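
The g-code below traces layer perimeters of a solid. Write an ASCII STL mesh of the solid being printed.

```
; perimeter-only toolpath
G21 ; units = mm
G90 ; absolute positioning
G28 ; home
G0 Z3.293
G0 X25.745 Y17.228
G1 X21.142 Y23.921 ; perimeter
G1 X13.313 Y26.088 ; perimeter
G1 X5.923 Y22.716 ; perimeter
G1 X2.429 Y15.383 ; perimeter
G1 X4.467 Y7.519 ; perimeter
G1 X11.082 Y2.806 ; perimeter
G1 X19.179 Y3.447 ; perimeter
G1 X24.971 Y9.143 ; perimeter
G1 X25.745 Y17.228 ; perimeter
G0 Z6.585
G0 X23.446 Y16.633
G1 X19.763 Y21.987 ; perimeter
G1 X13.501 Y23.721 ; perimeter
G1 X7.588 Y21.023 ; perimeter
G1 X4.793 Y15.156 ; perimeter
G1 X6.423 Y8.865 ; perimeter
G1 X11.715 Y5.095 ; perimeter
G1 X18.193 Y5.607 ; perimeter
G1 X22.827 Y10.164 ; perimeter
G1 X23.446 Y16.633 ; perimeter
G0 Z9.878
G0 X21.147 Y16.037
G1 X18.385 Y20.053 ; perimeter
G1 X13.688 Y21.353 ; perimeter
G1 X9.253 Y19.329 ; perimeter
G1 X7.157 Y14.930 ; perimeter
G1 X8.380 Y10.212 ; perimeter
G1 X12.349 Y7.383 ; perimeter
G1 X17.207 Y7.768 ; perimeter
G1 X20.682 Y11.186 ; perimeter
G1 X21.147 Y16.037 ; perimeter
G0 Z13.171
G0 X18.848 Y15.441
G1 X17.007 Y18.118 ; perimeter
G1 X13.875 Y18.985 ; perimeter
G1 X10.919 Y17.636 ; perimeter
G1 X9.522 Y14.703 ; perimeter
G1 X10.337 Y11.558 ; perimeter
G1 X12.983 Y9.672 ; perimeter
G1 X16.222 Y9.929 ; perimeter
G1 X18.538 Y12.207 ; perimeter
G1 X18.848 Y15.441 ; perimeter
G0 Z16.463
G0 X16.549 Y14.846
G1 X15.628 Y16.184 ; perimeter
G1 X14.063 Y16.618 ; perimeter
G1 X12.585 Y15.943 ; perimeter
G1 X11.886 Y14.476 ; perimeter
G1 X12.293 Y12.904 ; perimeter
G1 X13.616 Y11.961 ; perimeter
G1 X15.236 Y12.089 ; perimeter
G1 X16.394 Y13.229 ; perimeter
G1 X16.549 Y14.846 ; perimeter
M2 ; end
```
solid part
  facet normal 0.0000 0.0000 -1.0000
    outer loop
      vertex 13.126 28.456 0.000
      vertex 22.520 25.855 0.000
      vertex 28.044 17.824 0.000
    endloop
  endfacet
  facet normal 0.0000 0.0000 -1.0000
    outer loop
      vertex 4.257 24.409 0.000
      vertex 13.126 28.456 0.000
      vertex 28.044 17.824 0.000
    endloop
  endfacet
  facet normal 0.0000 0.0000 -1.0000
    outer loop
      vertex 0.065 15.609 0.000
      vertex 4.257 24.409 0.000
      vertex 28.044 17.824 0.000
    endloop
  endfacet
  facet normal 0.0000 0.0000 -1.0000
    outer loop
      vertex 2.510 6.173 0.000
      vertex 0.065 15.609 0.000
      vertex 28.044 17.824 0.000
    endloop
  endfacet
  facet normal 0.0000 0.0000 -1.0000
    outer loop
      vertex 10.448 0.517 0.000
      vertex 2.510 6.173 0.000
      vertex 28.044 17.824 0.000
    endloop
  endfacet
  facet normal 0.0000 0.0000 -1.0000
    outer loop
      vertex 20.165 1.286 0.000
      vertex 10.448 0.517 0.000
      vertex 28.044 17.824 0.000
    endloop
  endfacet
  facet normal 0.0000 0.0000 -1.0000
    outer loop
      vertex 27.115 8.121 0.000
      vertex 20.165 1.286 0.000
      vertex 28.044 17.824 0.000
    endloop
  endfacet
  facet normal 0.6820 0.4691 0.5611
    outer loop
      vertex 28.044 17.824 0.000
      vertex 22.520 25.855 0.000
      vertex 14.250 14.250 19.756
    endloop
  endfacet
  facet normal 0.2209 0.7978 0.5611
    outer loop
      vertex 22.520 25.855 0.000
      vertex 13.126 28.456 0.000
      vertex 14.250 14.250 19.756
    endloop
  endfacet
  facet normal -0.3436 0.7531 0.5611
    outer loop
      vertex 13.126 28.456 0.000
      vertex 4.257 24.409 0.000
      vertex 14.250 14.250 19.756
    endloop
  endfacet
  facet normal -0.7473 0.3560 0.5611
    outer loop
      vertex 4.257 24.409 0.000
      vertex 0.065 15.609 0.000
      vertex 14.250 14.250 19.756
    endloop
  endfacet
  facet normal -0.8013 -0.2076 0.5611
    outer loop
      vertex 0.065 15.609 0.000
      vertex 2.510 6.173 0.000
      vertex 14.250 14.250 19.756
    endloop
  endfacet
  facet normal -0.4803 -0.6741 0.5611
    outer loop
      vertex 2.510 6.173 0.000
      vertex 10.448 0.517 0.000
      vertex 14.250 14.250 19.756
    endloop
  endfacet
  facet normal 0.0653 -0.8252 0.5611
    outer loop
      vertex 10.448 0.517 0.000
      vertex 20.165 1.286 0.000
      vertex 14.250 14.250 19.756
    endloop
  endfacet
  facet normal 0.5804 -0.5902 0.5611
    outer loop
      vertex 20.165 1.286 0.000
      vertex 27.115 8.121 0.000
      vertex 14.250 14.250 19.756
    endloop
  endfacet
  facet normal 0.8240 -0.0789 0.5611
    outer loop
      vertex 27.115 8.121 0.000
      vertex 28.044 17.824 0.000
      vertex 14.250 14.250 19.756
    endloop
  endfacet
endsolid part

The G0 Z moves step by Δz≈3.293 mm. The G1 loops shrink linearly with z, so the solid tapers from its base footprint up to z≈19.8. Closing with a flat bottom cap and the tapered top and triangulating gives 16 facets — a regular 9-sided pyramid, base circumscribed radius ≈ 14.2 mm, apex at z ≈ 19.8 mm.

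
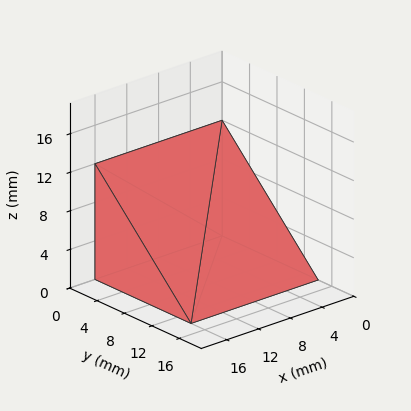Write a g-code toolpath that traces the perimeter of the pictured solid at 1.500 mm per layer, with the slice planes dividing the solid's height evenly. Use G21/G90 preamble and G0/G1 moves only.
Reading the render: the shape is a wedge (ramp): 16 × 14 mm base, rising to 12 mm along the y=0 edge and sloping linearly to z=0 at y=14 (dimensions read to the nearest mm from the axis ticks). For the g-code, the solid's height is divided into equal slices at the stated Δz and each level perimeter traced with G1 moves after a G0 lift.

; perimeter-only toolpath
G21 ; units = mm
G90 ; absolute positioning
G28 ; home
; layer 1
G0 Z1.500
G0 X0.000 Y0.000
G1 X16.000 Y0.000
G1 X16.000 Y12.250
G1 X0.000 Y12.250
G1 X0.000 Y0.000
; layer 2
G0 Z3.000
G0 X0.000 Y0.000
G1 X16.000 Y0.000
G1 X16.000 Y10.500
G1 X0.000 Y10.500
G1 X0.000 Y0.000
; layer 3
G0 Z4.500
G0 X0.000 Y0.000
G1 X16.000 Y0.000
G1 X16.000 Y8.750
G1 X0.000 Y8.750
G1 X0.000 Y0.000
; layer 4
G0 Z6.000
G0 X0.000 Y0.000
G1 X16.000 Y0.000
G1 X16.000 Y7.000
G1 X0.000 Y7.000
G1 X0.000 Y0.000
; layer 5
G0 Z7.500
G0 X0.000 Y0.000
G1 X16.000 Y0.000
G1 X16.000 Y5.250
G1 X0.000 Y5.250
G1 X0.000 Y0.000
; layer 6
G0 Z9.000
G0 X0.000 Y0.000
G1 X16.000 Y0.000
G1 X16.000 Y3.500
G1 X0.000 Y3.500
G1 X0.000 Y0.000
; layer 7
G0 Z10.500
G0 X0.000 Y0.000
G1 X16.000 Y0.000
G1 X16.000 Y1.750
G1 X0.000 Y1.750
G1 X0.000 Y0.000
M2 ; end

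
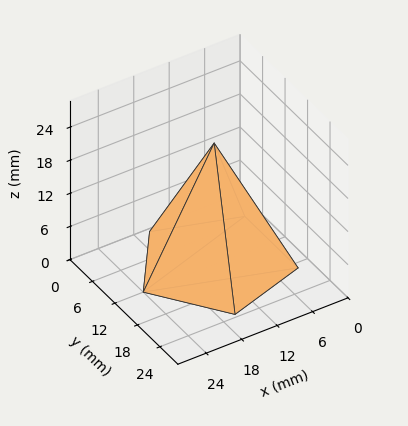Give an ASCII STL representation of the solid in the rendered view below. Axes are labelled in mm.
Reading the render: the shape is a regular 5-sided pyramid, base circumscribed radius ≈ 12 mm, apex at z ≈ 22 mm (dimensions read to the nearest mm from the axis ticks). For the STL, each face is triangulated and given an outward normal.

solid part
  facet normal 0.0000 0.0000 -1.0000
    outer loop
      vertex 2.3 19.1 0.0
      vertex 15.7 23.4 0.0
      vertex 24.0 12.0 0.0
    endloop
  endfacet
  facet normal 0.0000 0.0000 -1.0000
    outer loop
      vertex 2.3 4.9 0.0
      vertex 2.3 19.1 0.0
      vertex 24.0 12.0 0.0
    endloop
  endfacet
  facet normal 0.0000 0.0000 -1.0000
    outer loop
      vertex 15.7 0.6 0.0
      vertex 2.3 4.9 0.0
      vertex 24.0 12.0 0.0
    endloop
  endfacet
  facet normal 0.7397 0.5386 0.4035
    outer loop
      vertex 24.0 12.0 0.0
      vertex 15.7 23.4 0.0
      vertex 12.0 12.0 22.0
    endloop
  endfacet
  facet normal -0.2795 0.8709 0.4043
    outer loop
      vertex 15.7 23.4 0.0
      vertex 2.3 19.1 0.0
      vertex 12.0 12.0 22.0
    endloop
  endfacet
  facet normal -0.9150 0.0000 0.4034
    outer loop
      vertex 2.3 19.1 0.0
      vertex 2.3 4.9 0.0
      vertex 12.0 12.0 22.0
    endloop
  endfacet
  facet normal -0.2795 -0.8709 0.4043
    outer loop
      vertex 2.3 4.9 0.0
      vertex 15.7 0.6 0.0
      vertex 12.0 12.0 22.0
    endloop
  endfacet
  facet normal 0.7397 -0.5386 0.4035
    outer loop
      vertex 15.7 0.6 0.0
      vertex 24.0 12.0 0.0
      vertex 12.0 12.0 22.0
    endloop
  endfacet
endsolid part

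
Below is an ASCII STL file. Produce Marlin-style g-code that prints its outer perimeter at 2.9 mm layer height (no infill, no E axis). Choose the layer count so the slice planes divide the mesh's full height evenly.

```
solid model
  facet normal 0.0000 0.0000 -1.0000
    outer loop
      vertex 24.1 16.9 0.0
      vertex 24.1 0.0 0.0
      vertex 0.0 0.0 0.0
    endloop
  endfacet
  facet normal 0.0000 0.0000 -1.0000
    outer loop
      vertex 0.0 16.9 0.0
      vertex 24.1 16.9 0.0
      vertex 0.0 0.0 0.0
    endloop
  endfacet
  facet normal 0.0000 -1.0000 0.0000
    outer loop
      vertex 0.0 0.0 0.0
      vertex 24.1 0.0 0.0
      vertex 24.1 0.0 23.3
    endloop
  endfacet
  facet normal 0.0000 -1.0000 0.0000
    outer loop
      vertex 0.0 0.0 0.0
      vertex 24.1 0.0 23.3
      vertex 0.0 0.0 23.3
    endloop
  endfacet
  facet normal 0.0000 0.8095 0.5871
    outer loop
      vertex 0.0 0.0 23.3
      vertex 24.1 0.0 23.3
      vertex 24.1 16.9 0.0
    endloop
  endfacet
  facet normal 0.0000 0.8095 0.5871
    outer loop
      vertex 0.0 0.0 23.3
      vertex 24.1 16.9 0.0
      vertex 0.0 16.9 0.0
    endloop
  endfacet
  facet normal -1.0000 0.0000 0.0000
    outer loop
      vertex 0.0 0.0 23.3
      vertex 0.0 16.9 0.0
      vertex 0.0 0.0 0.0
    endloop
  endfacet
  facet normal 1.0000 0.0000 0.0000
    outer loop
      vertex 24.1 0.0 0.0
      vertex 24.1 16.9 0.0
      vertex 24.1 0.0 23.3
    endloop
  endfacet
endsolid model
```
; perimeter-only toolpath
G21 ; units = mm
G90 ; absolute positioning
G28 ; home
; layer 1
G0 Z2.9
G0 X0.0 Y0.0
G1 X24.1 Y0.0
G1 X24.1 Y14.8
G1 X0.0 Y14.8
G1 X0.0 Y0.0
; layer 2
G0 Z5.8
G0 X0.0 Y0.0
G1 X24.1 Y0.0
G1 X24.1 Y12.7
G1 X0.0 Y12.7
G1 X0.0 Y0.0
; layer 3
G0 Z8.7
G0 X0.0 Y0.0
G1 X24.1 Y0.0
G1 X24.1 Y10.6
G1 X0.0 Y10.6
G1 X0.0 Y0.0
; layer 4
G0 Z11.7
G0 X0.0 Y0.0
G1 X24.1 Y0.0
G1 X24.1 Y8.4
G1 X0.0 Y8.4
G1 X0.0 Y0.0
; layer 5
G0 Z14.6
G0 X0.0 Y0.0
G1 X24.1 Y0.0
G1 X24.1 Y6.3
G1 X0.0 Y6.3
G1 X0.0 Y0.0
; layer 6
G0 Z17.5
G0 X0.0 Y0.0
G1 X24.1 Y0.0
G1 X24.1 Y4.2
G1 X0.0 Y4.2
G1 X0.0 Y0.0
; layer 7
G0 Z20.4
G0 X0.0 Y0.0
G1 X24.1 Y0.0
G1 X24.1 Y2.1
G1 X0.0 Y2.1
G1 X0.0 Y0.0
M2 ; end

The solid is a wedge (ramp): 24.1 × 16.9 mm base, rising to 23.3 mm along the y=0 edge and sloping linearly to z=0 at y=16.9. Slicing at Δz = 2.9 mm — 8 equal slices spanning the solid's height, so layer i sits at z = i·h/8 — gives 7 non-empty perimeters. Each is a 4-segment closed polygon; G0 lifts to the layer z and rapids to the start vertex, then G1 traces the edges. The cross-section shrinks linearly with z (the slice at the apex is degenerate and omitted).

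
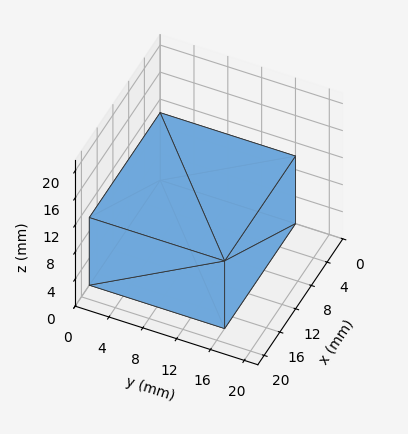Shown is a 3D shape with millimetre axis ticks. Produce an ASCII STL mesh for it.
Reading the render: the shape is a rectangular box, roughly 18 × 16 mm footprint and 10 mm tall (dimensions read to the nearest mm from the axis ticks). For the STL, each face is triangulated and given an outward normal.

solid part
  facet normal 0.0000 0.0000 -1.0000
    outer loop
      vertex 18.00 16.00 0.00
      vertex 18.00 0.00 0.00
      vertex 0.00 0.00 0.00
    endloop
  endfacet
  facet normal 0.0000 0.0000 -1.0000
    outer loop
      vertex 0.00 16.00 0.00
      vertex 18.00 16.00 0.00
      vertex 0.00 0.00 0.00
    endloop
  endfacet
  facet normal 0.0000 0.0000 1.0000
    outer loop
      vertex 0.00 0.00 10.00
      vertex 18.00 0.00 10.00
      vertex 18.00 16.00 10.00
    endloop
  endfacet
  facet normal 0.0000 0.0000 1.0000
    outer loop
      vertex 0.00 0.00 10.00
      vertex 18.00 16.00 10.00
      vertex 0.00 16.00 10.00
    endloop
  endfacet
  facet normal 0.0000 -1.0000 0.0000
    outer loop
      vertex 0.00 0.00 0.00
      vertex 18.00 0.00 0.00
      vertex 18.00 0.00 10.00
    endloop
  endfacet
  facet normal 0.0000 -1.0000 0.0000
    outer loop
      vertex 0.00 0.00 0.00
      vertex 18.00 0.00 10.00
      vertex 0.00 0.00 10.00
    endloop
  endfacet
  facet normal 0.0000 1.0000 0.0000
    outer loop
      vertex 18.00 16.00 10.00
      vertex 18.00 16.00 0.00
      vertex 0.00 16.00 0.00
    endloop
  endfacet
  facet normal 0.0000 1.0000 0.0000
    outer loop
      vertex 0.00 16.00 10.00
      vertex 18.00 16.00 10.00
      vertex 0.00 16.00 0.00
    endloop
  endfacet
  facet normal -1.0000 0.0000 0.0000
    outer loop
      vertex 0.00 16.00 10.00
      vertex 0.00 16.00 0.00
      vertex 0.00 0.00 0.00
    endloop
  endfacet
  facet normal -1.0000 0.0000 0.0000
    outer loop
      vertex 0.00 0.00 10.00
      vertex 0.00 16.00 10.00
      vertex 0.00 0.00 0.00
    endloop
  endfacet
  facet normal 1.0000 0.0000 0.0000
    outer loop
      vertex 18.00 0.00 0.00
      vertex 18.00 16.00 0.00
      vertex 18.00 16.00 10.00
    endloop
  endfacet
  facet normal 1.0000 0.0000 0.0000
    outer loop
      vertex 18.00 0.00 0.00
      vertex 18.00 16.00 10.00
      vertex 18.00 0.00 10.00
    endloop
  endfacet
endsolid part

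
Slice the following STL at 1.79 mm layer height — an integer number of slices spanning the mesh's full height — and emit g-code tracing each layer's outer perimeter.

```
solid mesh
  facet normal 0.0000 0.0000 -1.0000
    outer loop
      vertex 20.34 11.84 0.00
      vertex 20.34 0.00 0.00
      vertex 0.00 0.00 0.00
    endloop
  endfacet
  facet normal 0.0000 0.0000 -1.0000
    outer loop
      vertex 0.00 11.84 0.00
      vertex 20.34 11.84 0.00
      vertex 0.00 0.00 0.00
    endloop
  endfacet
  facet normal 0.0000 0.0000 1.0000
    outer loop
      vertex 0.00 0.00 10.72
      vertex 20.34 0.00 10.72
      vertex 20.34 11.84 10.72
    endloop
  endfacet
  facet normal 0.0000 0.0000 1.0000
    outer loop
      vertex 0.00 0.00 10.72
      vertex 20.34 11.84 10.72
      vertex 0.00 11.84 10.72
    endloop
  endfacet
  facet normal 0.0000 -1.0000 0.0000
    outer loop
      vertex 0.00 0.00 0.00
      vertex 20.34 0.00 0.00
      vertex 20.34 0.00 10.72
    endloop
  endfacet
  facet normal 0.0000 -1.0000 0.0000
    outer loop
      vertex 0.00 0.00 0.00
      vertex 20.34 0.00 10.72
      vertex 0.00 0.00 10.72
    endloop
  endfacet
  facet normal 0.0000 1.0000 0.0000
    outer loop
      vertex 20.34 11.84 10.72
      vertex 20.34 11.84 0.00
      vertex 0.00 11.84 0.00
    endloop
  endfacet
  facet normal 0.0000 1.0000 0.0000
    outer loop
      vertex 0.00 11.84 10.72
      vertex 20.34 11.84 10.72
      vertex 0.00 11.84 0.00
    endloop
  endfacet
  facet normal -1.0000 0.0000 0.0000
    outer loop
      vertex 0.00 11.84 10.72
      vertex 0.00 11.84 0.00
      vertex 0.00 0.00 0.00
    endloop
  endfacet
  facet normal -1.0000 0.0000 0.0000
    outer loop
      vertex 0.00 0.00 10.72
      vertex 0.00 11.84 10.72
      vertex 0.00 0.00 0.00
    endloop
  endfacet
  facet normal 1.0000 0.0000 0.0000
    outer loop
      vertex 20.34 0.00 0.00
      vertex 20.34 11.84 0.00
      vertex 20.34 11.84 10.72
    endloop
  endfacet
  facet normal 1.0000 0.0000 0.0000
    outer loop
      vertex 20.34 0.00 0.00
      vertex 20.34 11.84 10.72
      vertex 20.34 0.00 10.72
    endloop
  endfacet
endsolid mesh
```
; perimeter-only toolpath
G21 ; units = mm
G90 ; absolute positioning
G28 ; home
; layer 1
G0 Z1.79
G0 X0.00 Y0.00
G1 X20.34 Y0.00
G1 X20.34 Y11.84
G1 X0.00 Y11.84
G1 X0.00 Y0.00
; layer 2
G0 Z3.57
G0 X0.00 Y0.00
G1 X20.34 Y0.00
G1 X20.34 Y11.84
G1 X0.00 Y11.84
G1 X0.00 Y0.00
; layer 3
G0 Z5.36
G0 X0.00 Y0.00
G1 X20.34 Y0.00
G1 X20.34 Y11.84
G1 X0.00 Y11.84
G1 X0.00 Y0.00
; layer 4
G0 Z7.15
G0 X0.00 Y0.00
G1 X20.34 Y0.00
G1 X20.34 Y11.84
G1 X0.00 Y11.84
G1 X0.00 Y0.00
; layer 5
G0 Z8.93
G0 X0.00 Y0.00
G1 X20.34 Y0.00
G1 X20.34 Y11.84
G1 X0.00 Y11.84
G1 X0.00 Y0.00
; layer 6
G0 Z10.72
G0 X0.00 Y0.00
G1 X20.34 Y0.00
G1 X20.34 Y11.84
G1 X0.00 Y11.84
G1 X0.00 Y0.00
M2 ; end

The solid is a rectangular box, roughly 20.3 × 11.8 mm footprint and 10.7 mm tall. Slicing at Δz = 1.79 mm — 6 equal slices spanning the solid's height, so layer i sits at z = i·h/6 — gives 6 non-empty perimeters. Each is a 4-segment closed polygon; G0 lifts to the layer z and rapids to the start vertex, then G1 traces the edges.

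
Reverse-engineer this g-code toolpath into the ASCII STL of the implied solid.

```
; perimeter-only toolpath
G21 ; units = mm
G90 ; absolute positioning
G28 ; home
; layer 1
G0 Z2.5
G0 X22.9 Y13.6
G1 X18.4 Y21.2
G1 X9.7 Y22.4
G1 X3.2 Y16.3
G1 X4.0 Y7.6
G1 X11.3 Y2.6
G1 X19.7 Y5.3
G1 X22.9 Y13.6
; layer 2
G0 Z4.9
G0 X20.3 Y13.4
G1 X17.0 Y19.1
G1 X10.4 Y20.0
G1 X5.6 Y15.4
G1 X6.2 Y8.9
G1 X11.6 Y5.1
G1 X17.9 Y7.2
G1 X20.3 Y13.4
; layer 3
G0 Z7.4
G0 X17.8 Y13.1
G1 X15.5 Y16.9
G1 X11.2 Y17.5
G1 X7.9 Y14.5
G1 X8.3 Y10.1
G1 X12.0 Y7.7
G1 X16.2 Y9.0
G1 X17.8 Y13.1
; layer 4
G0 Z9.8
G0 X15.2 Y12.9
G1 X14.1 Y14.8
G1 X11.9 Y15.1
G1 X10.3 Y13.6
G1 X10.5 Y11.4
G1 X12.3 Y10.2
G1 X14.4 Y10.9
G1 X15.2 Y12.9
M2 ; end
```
solid part
  facet normal 0.0000 0.0000 -1.0000
    outer loop
      vertex 8.9 24.8 0.0
      vertex 19.8 23.3 0.0
      vertex 25.4 13.8 0.0
    endloop
  endfacet
  facet normal 0.0000 0.0000 -1.0000
    outer loop
      vertex 0.8 17.2 0.0
      vertex 8.9 24.8 0.0
      vertex 25.4 13.8 0.0
    endloop
  endfacet
  facet normal 0.0000 0.0000 -1.0000
    outer loop
      vertex 1.8 6.3 0.0
      vertex 0.8 17.2 0.0
      vertex 25.4 13.8 0.0
    endloop
  endfacet
  facet normal 0.0000 0.0000 -1.0000
    outer loop
      vertex 10.9 0.1 0.0
      vertex 1.8 6.3 0.0
      vertex 25.4 13.8 0.0
    endloop
  endfacet
  facet normal 0.0000 0.0000 -1.0000
    outer loop
      vertex 21.4 3.5 0.0
      vertex 10.9 0.1 0.0
      vertex 25.4 13.8 0.0
    endloop
  endfacet
  facet normal 0.6293 0.3709 0.6829
    outer loop
      vertex 25.4 13.8 0.0
      vertex 19.8 23.3 0.0
      vertex 12.7 12.7 12.3
    endloop
  endfacet
  facet normal 0.0997 0.7246 0.6820
    outer loop
      vertex 19.8 23.3 0.0
      vertex 8.9 24.8 0.0
      vertex 12.7 12.7 12.3
    endloop
  endfacet
  facet normal -0.5014 0.5343 0.6805
    outer loop
      vertex 8.9 24.8 0.0
      vertex 0.8 17.2 0.0
      vertex 12.7 12.7 12.3
    endloop
  endfacet
  facet normal -0.7292 -0.0669 0.6810
    outer loop
      vertex 0.8 17.2 0.0
      vertex 1.8 6.3 0.0
      vertex 12.7 12.7 12.3
    endloop
  endfacet
  facet normal -0.4125 -0.6055 0.6806
    outer loop
      vertex 1.8 6.3 0.0
      vertex 10.9 0.1 0.0
      vertex 12.7 12.7 12.3
    endloop
  endfacet
  facet normal 0.2256 -0.6968 0.6808
    outer loop
      vertex 10.9 0.1 0.0
      vertex 21.4 3.5 0.0
      vertex 12.7 12.7 12.3
    endloop
  endfacet
  facet normal 0.6826 -0.2651 0.6811
    outer loop
      vertex 21.4 3.5 0.0
      vertex 25.4 13.8 0.0
      vertex 12.7 12.7 12.3
    endloop
  endfacet
endsolid part

The G0 Z moves step by Δz≈2.5 mm. The G1 loops shrink linearly with z, so the solid tapers from its base footprint up to z≈12.3. Closing with a flat bottom cap and the tapered top and triangulating gives 12 facets — a regular 7-sided pyramid, base circumscribed radius ≈ 12.7 mm, apex at z ≈ 12.3 mm.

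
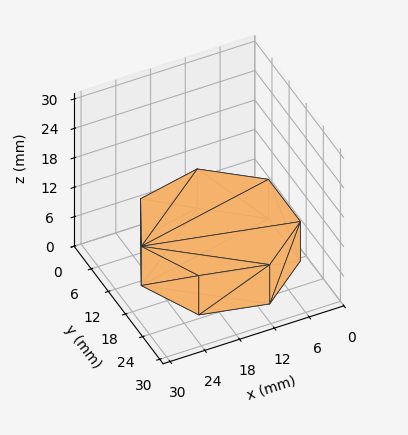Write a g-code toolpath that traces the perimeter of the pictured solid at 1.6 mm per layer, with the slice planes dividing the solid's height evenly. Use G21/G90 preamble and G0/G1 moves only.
Reading the render: the shape is a regular 7-sided prism (a cylinder approximated with 7 flat sides), circumscribed radius ≈ 13 mm, height ≈ 8 mm (dimensions read to the nearest mm from the axis ticks). For the g-code, the solid's height is divided into equal slices at the stated Δz and each level perimeter traced with G1 moves after a G0 lift.

; perimeter-only toolpath
G21 ; units = mm
G90 ; absolute positioning
G28 ; home
; layer 1
G0 Z1.6
G0 X26.0 Y13.0
G1 X21.1 Y23.2
G1 X10.1 Y25.7
G1 X1.3 Y18.6
G1 X1.3 Y7.4
G1 X10.1 Y0.3
G1 X21.1 Y2.8
G1 X26.0 Y13.0
; layer 2
G0 Z3.2
G0 X26.0 Y13.0
G1 X21.1 Y23.2
G1 X10.1 Y25.7
G1 X1.3 Y18.6
G1 X1.3 Y7.4
G1 X10.1 Y0.3
G1 X21.1 Y2.8
G1 X26.0 Y13.0
; layer 3
G0 Z4.8
G0 X26.0 Y13.0
G1 X21.1 Y23.2
G1 X10.1 Y25.7
G1 X1.3 Y18.6
G1 X1.3 Y7.4
G1 X10.1 Y0.3
G1 X21.1 Y2.8
G1 X26.0 Y13.0
; layer 4
G0 Z6.4
G0 X26.0 Y13.0
G1 X21.1 Y23.2
G1 X10.1 Y25.7
G1 X1.3 Y18.6
G1 X1.3 Y7.4
G1 X10.1 Y0.3
G1 X21.1 Y2.8
G1 X26.0 Y13.0
; layer 5
G0 Z8.0
G0 X26.0 Y13.0
G1 X21.1 Y23.2
G1 X10.1 Y25.7
G1 X1.3 Y18.6
G1 X1.3 Y7.4
G1 X10.1 Y0.3
G1 X21.1 Y2.8
G1 X26.0 Y13.0
M2 ; end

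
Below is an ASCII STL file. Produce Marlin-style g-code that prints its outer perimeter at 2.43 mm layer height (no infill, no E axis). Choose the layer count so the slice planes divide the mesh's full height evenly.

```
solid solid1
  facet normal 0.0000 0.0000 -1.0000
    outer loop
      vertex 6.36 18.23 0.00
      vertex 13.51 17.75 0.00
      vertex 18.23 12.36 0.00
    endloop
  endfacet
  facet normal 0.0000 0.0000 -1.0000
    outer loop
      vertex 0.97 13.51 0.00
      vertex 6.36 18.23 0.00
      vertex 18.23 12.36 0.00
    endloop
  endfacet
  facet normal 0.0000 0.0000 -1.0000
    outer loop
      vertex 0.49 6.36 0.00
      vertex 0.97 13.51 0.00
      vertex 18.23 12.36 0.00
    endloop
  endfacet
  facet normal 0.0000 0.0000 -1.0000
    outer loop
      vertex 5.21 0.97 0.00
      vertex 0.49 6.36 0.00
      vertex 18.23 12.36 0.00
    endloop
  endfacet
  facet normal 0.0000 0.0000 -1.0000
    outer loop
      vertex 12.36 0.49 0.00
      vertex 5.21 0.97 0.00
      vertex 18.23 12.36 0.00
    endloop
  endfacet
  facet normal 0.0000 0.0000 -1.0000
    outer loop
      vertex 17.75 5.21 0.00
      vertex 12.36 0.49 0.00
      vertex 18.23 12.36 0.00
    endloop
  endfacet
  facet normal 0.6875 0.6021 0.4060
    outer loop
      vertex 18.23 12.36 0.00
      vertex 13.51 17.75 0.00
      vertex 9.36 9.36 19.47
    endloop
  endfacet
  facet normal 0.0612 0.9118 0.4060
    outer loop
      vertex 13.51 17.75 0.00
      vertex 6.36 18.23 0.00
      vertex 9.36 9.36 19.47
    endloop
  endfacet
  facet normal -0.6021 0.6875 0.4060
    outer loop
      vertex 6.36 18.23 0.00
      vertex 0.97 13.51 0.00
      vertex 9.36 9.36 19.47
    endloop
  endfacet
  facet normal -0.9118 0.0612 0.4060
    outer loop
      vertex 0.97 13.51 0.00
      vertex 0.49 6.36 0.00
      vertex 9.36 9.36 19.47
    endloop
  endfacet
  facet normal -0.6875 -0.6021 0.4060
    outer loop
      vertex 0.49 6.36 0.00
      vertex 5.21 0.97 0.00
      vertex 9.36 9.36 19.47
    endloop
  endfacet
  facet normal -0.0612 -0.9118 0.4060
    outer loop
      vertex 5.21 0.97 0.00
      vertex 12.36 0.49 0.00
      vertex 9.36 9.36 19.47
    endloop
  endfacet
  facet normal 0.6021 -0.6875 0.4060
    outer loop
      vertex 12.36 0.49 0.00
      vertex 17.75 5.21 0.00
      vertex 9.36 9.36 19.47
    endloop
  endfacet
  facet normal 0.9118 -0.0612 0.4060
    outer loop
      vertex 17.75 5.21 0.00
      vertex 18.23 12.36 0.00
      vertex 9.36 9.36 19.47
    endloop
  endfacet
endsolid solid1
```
; perimeter-only toolpath
G21 ; units = mm
G90 ; absolute positioning
G28 ; home
; layer 1
G0 Z2.43
G0 X17.12 Y11.98
G1 X12.99 Y16.70
G1 X6.74 Y17.12
G1 X2.02 Y12.99
G1 X1.60 Y6.74
G1 X5.73 Y2.02
G1 X11.98 Y1.60
G1 X16.70 Y5.73
G1 X17.12 Y11.98
; layer 2
G0 Z4.87
G0 X16.01 Y11.61
G1 X12.47 Y15.65
G1 X7.11 Y16.01
G1 X3.07 Y12.47
G1 X2.71 Y7.11
G1 X6.25 Y3.07
G1 X11.61 Y2.71
G1 X15.65 Y6.25
G1 X16.01 Y11.61
; layer 3
G0 Z7.30
G0 X14.90 Y11.23
G1 X11.95 Y14.60
G1 X7.48 Y14.90
G1 X4.12 Y11.95
G1 X3.82 Y7.48
G1 X6.77 Y4.12
G1 X11.23 Y3.82
G1 X14.60 Y6.77
G1 X14.90 Y11.23
; layer 4
G0 Z9.73
G0 X13.79 Y10.86
G1 X11.43 Y13.55
G1 X7.86 Y13.79
G1 X5.17 Y11.43
G1 X4.92 Y7.86
G1 X7.29 Y5.17
G1 X10.86 Y4.92
G1 X13.55 Y7.29
G1 X13.79 Y10.86
; layer 5
G0 Z12.17
G0 X12.69 Y10.48
G1 X10.92 Y12.51
G1 X8.23 Y12.69
G1 X6.21 Y10.92
G1 X6.03 Y8.23
G1 X7.80 Y6.21
G1 X10.48 Y6.03
G1 X12.51 Y7.80
G1 X12.69 Y10.48
; layer 6
G0 Z14.60
G0 X11.58 Y10.11
G1 X10.40 Y11.46
G1 X8.61 Y11.58
G1 X7.26 Y10.40
G1 X7.14 Y8.61
G1 X8.32 Y7.26
G1 X10.11 Y7.14
G1 X11.46 Y8.32
G1 X11.58 Y10.11
; layer 7
G0 Z17.04
G0 X10.47 Y9.73
G1 X9.88 Y10.41
G1 X8.98 Y10.47
G1 X8.31 Y9.88
G1 X8.25 Y8.98
G1 X8.84 Y8.31
G1 X9.73 Y8.25
G1 X10.41 Y8.84
G1 X10.47 Y9.73
M2 ; end

The solid is a regular 8-sided pyramid, base circumscribed radius ≈ 9.36 mm, apex at z ≈ 19.5 mm. Slicing at Δz = 2.43 mm — 8 equal slices spanning the solid's height, so layer i sits at z = i·h/8 — gives 7 non-empty perimeters. Each is a 8-segment closed polygon; G0 lifts to the layer z and rapids to the start vertex, then G1 traces the edges. The cross-section shrinks linearly with z (the slice at the apex is degenerate and omitted).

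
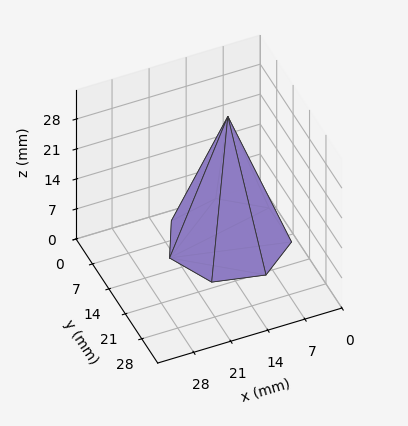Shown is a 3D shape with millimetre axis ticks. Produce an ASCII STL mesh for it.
Reading the render: the shape is a regular 7-sided pyramid, base circumscribed radius ≈ 11 mm, apex at z ≈ 29 mm (dimensions read to the nearest mm from the axis ticks). For the STL, each face is triangulated and given an outward normal.

solid part
  facet normal 0.0000 0.0000 -1.0000
    outer loop
      vertex 8.552 21.724 0.000
      vertex 17.858 19.600 0.000
      vertex 22.000 11.000 0.000
    endloop
  endfacet
  facet normal 0.0000 0.0000 -1.0000
    outer loop
      vertex 1.089 15.773 0.000
      vertex 8.552 21.724 0.000
      vertex 22.000 11.000 0.000
    endloop
  endfacet
  facet normal 0.0000 0.0000 -1.0000
    outer loop
      vertex 1.089 6.227 0.000
      vertex 1.089 15.773 0.000
      vertex 22.000 11.000 0.000
    endloop
  endfacet
  facet normal 0.0000 0.0000 -1.0000
    outer loop
      vertex 8.552 0.276 0.000
      vertex 1.089 6.227 0.000
      vertex 22.000 11.000 0.000
    endloop
  endfacet
  facet normal 0.0000 0.0000 -1.0000
    outer loop
      vertex 17.858 2.400 0.000
      vertex 8.552 0.276 0.000
      vertex 22.000 11.000 0.000
    endloop
  endfacet
  facet normal 0.8525 0.4106 0.3234
    outer loop
      vertex 22.000 11.000 0.000
      vertex 17.858 19.600 0.000
      vertex 11.000 11.000 29.000
    endloop
  endfacet
  facet normal 0.2106 0.9225 0.3234
    outer loop
      vertex 17.858 19.600 0.000
      vertex 8.552 21.724 0.000
      vertex 11.000 11.000 29.000
    endloop
  endfacet
  facet normal -0.5900 0.7398 0.3234
    outer loop
      vertex 8.552 21.724 0.000
      vertex 1.089 15.773 0.000
      vertex 11.000 11.000 29.000
    endloop
  endfacet
  facet normal -0.9463 0.0000 0.3234
    outer loop
      vertex 1.089 15.773 0.000
      vertex 1.089 6.227 0.000
      vertex 11.000 11.000 29.000
    endloop
  endfacet
  facet normal -0.5900 -0.7398 0.3234
    outer loop
      vertex 1.089 6.227 0.000
      vertex 8.552 0.276 0.000
      vertex 11.000 11.000 29.000
    endloop
  endfacet
  facet normal 0.2106 -0.9225 0.3234
    outer loop
      vertex 8.552 0.276 0.000
      vertex 17.858 2.400 0.000
      vertex 11.000 11.000 29.000
    endloop
  endfacet
  facet normal 0.8525 -0.4106 0.3234
    outer loop
      vertex 17.858 2.400 0.000
      vertex 22.000 11.000 0.000
      vertex 11.000 11.000 29.000
    endloop
  endfacet
endsolid part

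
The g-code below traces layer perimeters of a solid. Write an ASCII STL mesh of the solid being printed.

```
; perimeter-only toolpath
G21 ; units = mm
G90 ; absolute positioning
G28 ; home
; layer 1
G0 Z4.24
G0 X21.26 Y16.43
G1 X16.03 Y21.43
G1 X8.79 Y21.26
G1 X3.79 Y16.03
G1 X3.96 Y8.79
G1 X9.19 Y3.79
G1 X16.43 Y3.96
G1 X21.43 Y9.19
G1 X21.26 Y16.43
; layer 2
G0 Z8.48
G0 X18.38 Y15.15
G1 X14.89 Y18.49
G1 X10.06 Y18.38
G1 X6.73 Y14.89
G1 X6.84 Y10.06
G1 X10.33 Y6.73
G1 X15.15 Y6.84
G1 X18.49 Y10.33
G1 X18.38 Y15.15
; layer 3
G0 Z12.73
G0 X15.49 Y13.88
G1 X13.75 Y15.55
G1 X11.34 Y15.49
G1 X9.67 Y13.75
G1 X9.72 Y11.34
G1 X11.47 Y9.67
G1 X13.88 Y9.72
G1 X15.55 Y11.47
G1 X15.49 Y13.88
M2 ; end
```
solid part
  facet normal 0.0000 0.0000 -1.0000
    outer loop
      vertex 7.52 24.15 0.00
      vertex 17.17 24.37 0.00
      vertex 24.15 17.70 0.00
    endloop
  endfacet
  facet normal 0.0000 0.0000 -1.0000
    outer loop
      vertex 0.85 17.17 0.00
      vertex 7.52 24.15 0.00
      vertex 24.15 17.70 0.00
    endloop
  endfacet
  facet normal 0.0000 0.0000 -1.0000
    outer loop
      vertex 1.07 7.52 0.00
      vertex 0.85 17.17 0.00
      vertex 24.15 17.70 0.00
    endloop
  endfacet
  facet normal 0.0000 0.0000 -1.0000
    outer loop
      vertex 8.05 0.85 0.00
      vertex 1.07 7.52 0.00
      vertex 24.15 17.70 0.00
    endloop
  endfacet
  facet normal 0.0000 0.0000 -1.0000
    outer loop
      vertex 17.70 1.07 0.00
      vertex 8.05 0.85 0.00
      vertex 24.15 17.70 0.00
    endloop
  endfacet
  facet normal 0.0000 0.0000 -1.0000
    outer loop
      vertex 24.37 8.05 0.00
      vertex 17.70 1.07 0.00
      vertex 24.15 17.70 0.00
    endloop
  endfacet
  facet normal 0.5695 0.5960 0.5661
    outer loop
      vertex 24.15 17.70 0.00
      vertex 17.17 24.37 0.00
      vertex 12.61 12.61 16.97
    endloop
  endfacet
  facet normal -0.0188 0.8241 0.5661
    outer loop
      vertex 17.17 24.37 0.00
      vertex 7.52 24.15 0.00
      vertex 12.61 12.61 16.97
    endloop
  endfacet
  facet normal -0.5960 0.5695 0.5661
    outer loop
      vertex 7.52 24.15 0.00
      vertex 0.85 17.17 0.00
      vertex 12.61 12.61 16.97
    endloop
  endfacet
  facet normal -0.8241 -0.0188 0.5661
    outer loop
      vertex 0.85 17.17 0.00
      vertex 1.07 7.52 0.00
      vertex 12.61 12.61 16.97
    endloop
  endfacet
  facet normal -0.5695 -0.5960 0.5661
    outer loop
      vertex 1.07 7.52 0.00
      vertex 8.05 0.85 0.00
      vertex 12.61 12.61 16.97
    endloop
  endfacet
  facet normal 0.0188 -0.8241 0.5661
    outer loop
      vertex 8.05 0.85 0.00
      vertex 17.70 1.07 0.00
      vertex 12.61 12.61 16.97
    endloop
  endfacet
  facet normal 0.5960 -0.5695 0.5661
    outer loop
      vertex 17.70 1.07 0.00
      vertex 24.37 8.05 0.00
      vertex 12.61 12.61 16.97
    endloop
  endfacet
  facet normal 0.8241 0.0188 0.5661
    outer loop
      vertex 24.37 8.05 0.00
      vertex 24.15 17.70 0.00
      vertex 12.61 12.61 16.97
    endloop
  endfacet
endsolid part

The G0 Z moves step by Δz≈4.24 mm. The G1 loops shrink linearly with z, so the solid tapers from its base footprint up to z≈17. Closing with a flat bottom cap and the tapered top and triangulating gives 14 facets — a regular 8-sided pyramid, base circumscribed radius ≈ 12.6 mm, apex at z ≈ 17 mm.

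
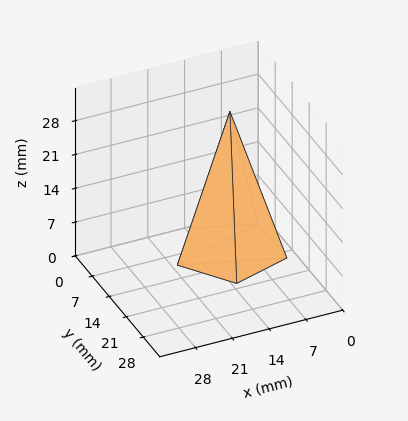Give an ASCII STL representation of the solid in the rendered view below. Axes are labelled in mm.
Reading the render: the shape is a regular 5-sided pyramid, base circumscribed radius ≈ 10 mm, apex at z ≈ 29 mm (dimensions read to the nearest mm from the axis ticks). For the STL, each face is triangulated and given an outward normal.

solid part
  facet normal 0.0000 0.0000 -1.0000
    outer loop
      vertex 1.9 15.9 0.0
      vertex 13.1 19.5 0.0
      vertex 20.0 10.0 0.0
    endloop
  endfacet
  facet normal 0.0000 0.0000 -1.0000
    outer loop
      vertex 1.9 4.1 0.0
      vertex 1.9 15.9 0.0
      vertex 20.0 10.0 0.0
    endloop
  endfacet
  facet normal 0.0000 0.0000 -1.0000
    outer loop
      vertex 13.1 0.5 0.0
      vertex 1.9 4.1 0.0
      vertex 20.0 10.0 0.0
    endloop
  endfacet
  facet normal 0.7793 0.5660 0.2687
    outer loop
      vertex 20.0 10.0 0.0
      vertex 13.1 19.5 0.0
      vertex 10.0 10.0 29.0
    endloop
  endfacet
  facet normal -0.2947 0.9170 0.2689
    outer loop
      vertex 13.1 19.5 0.0
      vertex 1.9 15.9 0.0
      vertex 10.0 10.0 29.0
    endloop
  endfacet
  facet normal -0.9631 0.0000 0.2690
    outer loop
      vertex 1.9 15.9 0.0
      vertex 1.9 4.1 0.0
      vertex 10.0 10.0 29.0
    endloop
  endfacet
  facet normal -0.2947 -0.9170 0.2689
    outer loop
      vertex 1.9 4.1 0.0
      vertex 13.1 0.5 0.0
      vertex 10.0 10.0 29.0
    endloop
  endfacet
  facet normal 0.7793 -0.5660 0.2687
    outer loop
      vertex 13.1 0.5 0.0
      vertex 20.0 10.0 0.0
      vertex 10.0 10.0 29.0
    endloop
  endfacet
endsolid part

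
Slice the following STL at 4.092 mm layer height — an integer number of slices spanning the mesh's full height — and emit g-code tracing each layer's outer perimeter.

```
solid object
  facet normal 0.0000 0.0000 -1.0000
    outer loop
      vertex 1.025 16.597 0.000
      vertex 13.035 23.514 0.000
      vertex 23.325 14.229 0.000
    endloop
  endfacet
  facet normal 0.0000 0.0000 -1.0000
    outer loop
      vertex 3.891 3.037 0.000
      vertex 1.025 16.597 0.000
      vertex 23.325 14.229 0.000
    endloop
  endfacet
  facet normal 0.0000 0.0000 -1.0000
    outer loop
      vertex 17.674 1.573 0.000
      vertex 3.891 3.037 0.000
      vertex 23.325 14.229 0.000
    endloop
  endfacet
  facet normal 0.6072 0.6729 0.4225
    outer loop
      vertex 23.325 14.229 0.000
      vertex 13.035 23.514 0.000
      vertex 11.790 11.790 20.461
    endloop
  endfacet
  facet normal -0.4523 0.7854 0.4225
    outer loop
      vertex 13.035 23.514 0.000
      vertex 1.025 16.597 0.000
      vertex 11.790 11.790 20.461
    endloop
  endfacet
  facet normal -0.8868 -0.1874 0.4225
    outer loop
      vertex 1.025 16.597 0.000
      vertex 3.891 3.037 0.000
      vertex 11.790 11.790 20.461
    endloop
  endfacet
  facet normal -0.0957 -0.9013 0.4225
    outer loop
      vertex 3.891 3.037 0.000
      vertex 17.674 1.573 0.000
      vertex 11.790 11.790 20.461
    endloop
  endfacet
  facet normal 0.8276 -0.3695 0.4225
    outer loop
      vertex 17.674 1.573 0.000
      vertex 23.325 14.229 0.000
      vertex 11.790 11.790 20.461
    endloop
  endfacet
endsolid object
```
; perimeter-only toolpath
G21 ; units = mm
G90 ; absolute positioning
G28 ; home
; layer 1
G0 Z4.092
G0 X21.018 Y13.741
G1 X12.786 Y21.169
G1 X3.178 Y15.636
G1 X5.471 Y4.788
G1 X16.497 Y3.616
G1 X21.018 Y13.741
; layer 2
G0 Z8.184
G0 X18.711 Y13.253
G1 X12.537 Y18.824
G1 X5.331 Y14.674
G1 X7.051 Y6.538
G1 X15.320 Y5.660
G1 X18.711 Y13.253
; layer 3
G0 Z12.277
G0 X16.404 Y12.766
G1 X12.288 Y16.480
G1 X7.484 Y13.713
G1 X8.630 Y8.289
G1 X14.144 Y7.703
G1 X16.404 Y12.766
; layer 4
G0 Z16.369
G0 X14.097 Y12.278
G1 X12.039 Y14.135
G1 X9.637 Y12.751
G1 X10.210 Y10.039
G1 X12.967 Y9.747
G1 X14.097 Y12.278
M2 ; end

The solid is a regular 5-sided pyramid, base circumscribed radius ≈ 11.8 mm, apex at z ≈ 20.5 mm. Slicing at Δz = 4.092 mm — 5 equal slices spanning the solid's height, so layer i sits at z = i·h/5 — gives 4 non-empty perimeters. Each is a 5-segment closed polygon; G0 lifts to the layer z and rapids to the start vertex, then G1 traces the edges. The cross-section shrinks linearly with z (the slice at the apex is degenerate and omitted).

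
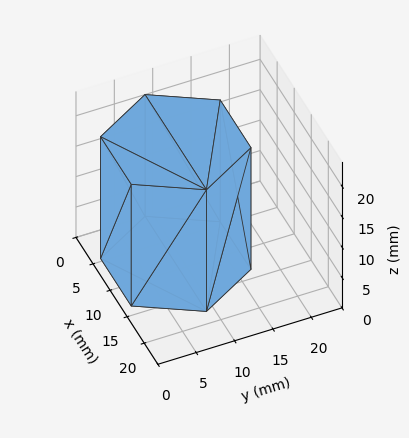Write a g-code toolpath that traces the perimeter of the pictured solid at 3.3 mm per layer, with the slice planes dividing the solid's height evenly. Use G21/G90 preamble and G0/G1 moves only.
Reading the render: the shape is a regular 6-sided prism (a cylinder approximated with 6 flat sides), circumscribed radius ≈ 9 mm, height ≈ 20 mm (dimensions read to the nearest mm from the axis ticks). For the g-code, the solid's height is divided into equal slices at the stated Δz and each level perimeter traced with G1 moves after a G0 lift.

; perimeter-only toolpath
G21 ; units = mm
G90 ; absolute positioning
G28 ; home
; layer 1
G0 Z3.3
G0 X18.0 Y9.0
G1 X13.5 Y16.8
G1 X4.5 Y16.8
G1 X0.0 Y9.0
G1 X4.5 Y1.2
G1 X13.5 Y1.2
G1 X18.0 Y9.0
; layer 2
G0 Z6.7
G0 X18.0 Y9.0
G1 X13.5 Y16.8
G1 X4.5 Y16.8
G1 X0.0 Y9.0
G1 X4.5 Y1.2
G1 X13.5 Y1.2
G1 X18.0 Y9.0
; layer 3
G0 Z10.0
G0 X18.0 Y9.0
G1 X13.5 Y16.8
G1 X4.5 Y16.8
G1 X0.0 Y9.0
G1 X4.5 Y1.2
G1 X13.5 Y1.2
G1 X18.0 Y9.0
; layer 4
G0 Z13.3
G0 X18.0 Y9.0
G1 X13.5 Y16.8
G1 X4.5 Y16.8
G1 X0.0 Y9.0
G1 X4.5 Y1.2
G1 X13.5 Y1.2
G1 X18.0 Y9.0
; layer 5
G0 Z16.7
G0 X18.0 Y9.0
G1 X13.5 Y16.8
G1 X4.5 Y16.8
G1 X0.0 Y9.0
G1 X4.5 Y1.2
G1 X13.5 Y1.2
G1 X18.0 Y9.0
; layer 6
G0 Z20.0
G0 X18.0 Y9.0
G1 X13.5 Y16.8
G1 X4.5 Y16.8
G1 X0.0 Y9.0
G1 X4.5 Y1.2
G1 X13.5 Y1.2
G1 X18.0 Y9.0
M2 ; end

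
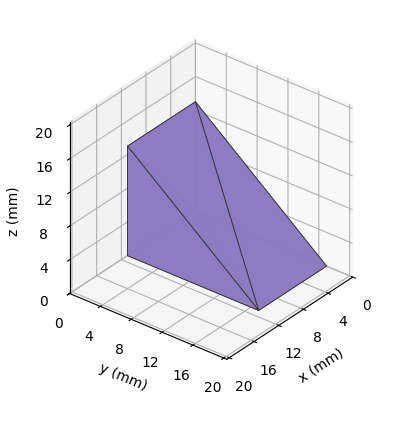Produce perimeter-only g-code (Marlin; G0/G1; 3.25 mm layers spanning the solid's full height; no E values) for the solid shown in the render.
Reading the render: the shape is a wedge (ramp): 11 × 17 mm base, rising to 13 mm along the y=0 edge and sloping linearly to z=0 at y=17 (dimensions read to the nearest mm from the axis ticks). For the g-code, the solid's height is divided into equal slices at the stated Δz and each level perimeter traced with G1 moves after a G0 lift.

; perimeter-only toolpath
G21 ; units = mm
G90 ; absolute positioning
G28 ; home
; layer 1
G0 Z3.25
G0 X0.00 Y0.00
G1 X11.00 Y0.00
G1 X11.00 Y12.75
G1 X0.00 Y12.75
G1 X0.00 Y0.00
; layer 2
G0 Z6.50
G0 X0.00 Y0.00
G1 X11.00 Y0.00
G1 X11.00 Y8.50
G1 X0.00 Y8.50
G1 X0.00 Y0.00
; layer 3
G0 Z9.75
G0 X0.00 Y0.00
G1 X11.00 Y0.00
G1 X11.00 Y4.25
G1 X0.00 Y4.25
G1 X0.00 Y0.00
M2 ; end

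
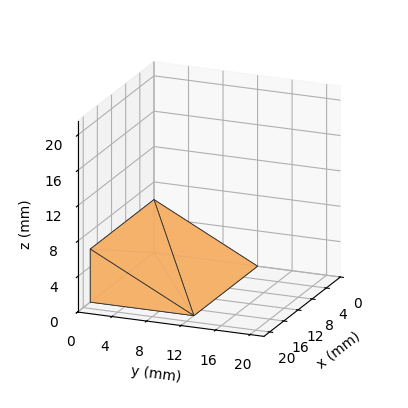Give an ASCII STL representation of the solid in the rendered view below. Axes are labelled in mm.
Reading the render: the shape is a wedge (ramp): 18 × 12 mm base, rising to 6 mm along the y=0 edge and sloping linearly to z=0 at y=12 (dimensions read to the nearest mm from the axis ticks). For the STL, each face is triangulated and given an outward normal.

solid part
  facet normal 0.0000 0.0000 -1.0000
    outer loop
      vertex 18.00 12.00 0.00
      vertex 18.00 0.00 0.00
      vertex 0.00 0.00 0.00
    endloop
  endfacet
  facet normal 0.0000 0.0000 -1.0000
    outer loop
      vertex 0.00 12.00 0.00
      vertex 18.00 12.00 0.00
      vertex 0.00 0.00 0.00
    endloop
  endfacet
  facet normal 0.0000 -1.0000 0.0000
    outer loop
      vertex 0.00 0.00 0.00
      vertex 18.00 0.00 0.00
      vertex 18.00 0.00 6.00
    endloop
  endfacet
  facet normal 0.0000 -1.0000 0.0000
    outer loop
      vertex 0.00 0.00 0.00
      vertex 18.00 0.00 6.00
      vertex 0.00 0.00 6.00
    endloop
  endfacet
  facet normal 0.0000 0.4472 0.8944
    outer loop
      vertex 0.00 0.00 6.00
      vertex 18.00 0.00 6.00
      vertex 18.00 12.00 0.00
    endloop
  endfacet
  facet normal 0.0000 0.4472 0.8944
    outer loop
      vertex 0.00 0.00 6.00
      vertex 18.00 12.00 0.00
      vertex 0.00 12.00 0.00
    endloop
  endfacet
  facet normal -1.0000 0.0000 0.0000
    outer loop
      vertex 0.00 0.00 6.00
      vertex 0.00 12.00 0.00
      vertex 0.00 0.00 0.00
    endloop
  endfacet
  facet normal 1.0000 0.0000 0.0000
    outer loop
      vertex 18.00 0.00 0.00
      vertex 18.00 12.00 0.00
      vertex 18.00 0.00 6.00
    endloop
  endfacet
endsolid part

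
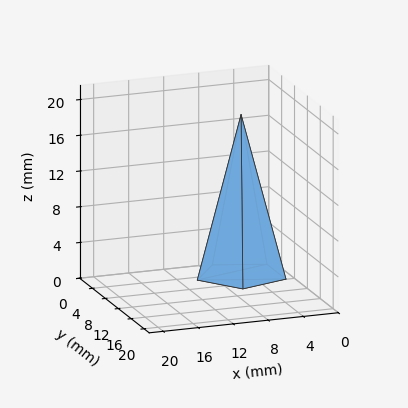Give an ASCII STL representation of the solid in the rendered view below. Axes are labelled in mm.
Reading the render: the shape is a regular 5-sided pyramid, base circumscribed radius ≈ 5 mm, apex at z ≈ 18 mm (dimensions read to the nearest mm from the axis ticks). For the STL, each face is triangulated and given an outward normal.

solid part
  facet normal 0.0000 0.0000 -1.0000
    outer loop
      vertex 0.955 7.939 0.000
      vertex 6.545 9.755 0.000
      vertex 10.000 5.000 0.000
    endloop
  endfacet
  facet normal 0.0000 0.0000 -1.0000
    outer loop
      vertex 0.955 2.061 0.000
      vertex 0.955 7.939 0.000
      vertex 10.000 5.000 0.000
    endloop
  endfacet
  facet normal 0.0000 0.0000 -1.0000
    outer loop
      vertex 6.545 0.245 0.000
      vertex 0.955 2.061 0.000
      vertex 10.000 5.000 0.000
    endloop
  endfacet
  facet normal 0.7893 0.5735 0.2193
    outer loop
      vertex 10.000 5.000 0.000
      vertex 6.545 9.755 0.000
      vertex 5.000 5.000 18.000
    endloop
  endfacet
  facet normal -0.3015 0.9279 0.2193
    outer loop
      vertex 6.545 9.755 0.000
      vertex 0.955 7.939 0.000
      vertex 5.000 5.000 18.000
    endloop
  endfacet
  facet normal -0.9757 0.0000 0.2193
    outer loop
      vertex 0.955 7.939 0.000
      vertex 0.955 2.061 0.000
      vertex 5.000 5.000 18.000
    endloop
  endfacet
  facet normal -0.3015 -0.9279 0.2193
    outer loop
      vertex 0.955 2.061 0.000
      vertex 6.545 0.245 0.000
      vertex 5.000 5.000 18.000
    endloop
  endfacet
  facet normal 0.7893 -0.5735 0.2193
    outer loop
      vertex 6.545 0.245 0.000
      vertex 10.000 5.000 0.000
      vertex 5.000 5.000 18.000
    endloop
  endfacet
endsolid part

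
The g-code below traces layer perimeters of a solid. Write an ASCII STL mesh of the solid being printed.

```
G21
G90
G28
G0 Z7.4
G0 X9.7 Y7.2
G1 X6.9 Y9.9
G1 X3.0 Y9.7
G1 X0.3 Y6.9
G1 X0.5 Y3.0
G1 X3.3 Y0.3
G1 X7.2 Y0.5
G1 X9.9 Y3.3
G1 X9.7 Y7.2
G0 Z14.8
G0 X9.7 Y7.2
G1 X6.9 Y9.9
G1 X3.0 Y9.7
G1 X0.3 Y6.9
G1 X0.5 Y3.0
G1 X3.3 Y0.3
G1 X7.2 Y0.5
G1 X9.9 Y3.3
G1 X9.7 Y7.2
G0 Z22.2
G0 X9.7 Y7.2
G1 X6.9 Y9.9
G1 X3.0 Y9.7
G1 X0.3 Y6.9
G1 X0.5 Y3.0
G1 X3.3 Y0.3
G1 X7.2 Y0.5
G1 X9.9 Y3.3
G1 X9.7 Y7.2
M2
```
solid part
  facet normal 0.0000 0.0000 -1.0000
    outer loop
      vertex 3.0 9.7 0.0
      vertex 6.9 9.9 0.0
      vertex 9.7 7.2 0.0
    endloop
  endfacet
  facet normal 0.0000 0.0000 -1.0000
    outer loop
      vertex 0.3 6.9 0.0
      vertex 3.0 9.7 0.0
      vertex 9.7 7.2 0.0
    endloop
  endfacet
  facet normal 0.0000 0.0000 -1.0000
    outer loop
      vertex 0.5 3.0 0.0
      vertex 0.3 6.9 0.0
      vertex 9.7 7.2 0.0
    endloop
  endfacet
  facet normal 0.0000 0.0000 -1.0000
    outer loop
      vertex 3.3 0.3 0.0
      vertex 0.5 3.0 0.0
      vertex 9.7 7.2 0.0
    endloop
  endfacet
  facet normal 0.0000 0.0000 -1.0000
    outer loop
      vertex 7.2 0.5 0.0
      vertex 3.3 0.3 0.0
      vertex 9.7 7.2 0.0
    endloop
  endfacet
  facet normal 0.0000 0.0000 -1.0000
    outer loop
      vertex 9.9 3.3 0.0
      vertex 7.2 0.5 0.0
      vertex 9.7 7.2 0.0
    endloop
  endfacet
  facet normal 0.0000 0.0000 1.0000
    outer loop
      vertex 9.7 7.2 22.2
      vertex 6.9 9.9 22.2
      vertex 3.0 9.7 22.2
    endloop
  endfacet
  facet normal 0.0000 0.0000 1.0000
    outer loop
      vertex 9.7 7.2 22.2
      vertex 3.0 9.7 22.2
      vertex 0.3 6.9 22.2
    endloop
  endfacet
  facet normal 0.0000 0.0000 1.0000
    outer loop
      vertex 9.7 7.2 22.2
      vertex 0.3 6.9 22.2
      vertex 0.5 3.0 22.2
    endloop
  endfacet
  facet normal 0.0000 0.0000 1.0000
    outer loop
      vertex 9.7 7.2 22.2
      vertex 0.5 3.0 22.2
      vertex 3.3 0.3 22.2
    endloop
  endfacet
  facet normal 0.0000 0.0000 1.0000
    outer loop
      vertex 9.7 7.2 22.2
      vertex 3.3 0.3 22.2
      vertex 7.2 0.5 22.2
    endloop
  endfacet
  facet normal 0.0000 0.0000 1.0000
    outer loop
      vertex 9.7 7.2 22.2
      vertex 7.2 0.5 22.2
      vertex 9.9 3.3 22.2
    endloop
  endfacet
  facet normal 0.6941 0.7198 0.0000
    outer loop
      vertex 9.7 7.2 0.0
      vertex 6.9 9.9 0.0
      vertex 6.9 9.9 22.2
    endloop
  endfacet
  facet normal 0.6941 0.7198 0.0000
    outer loop
      vertex 9.7 7.2 0.0
      vertex 6.9 9.9 22.2
      vertex 9.7 7.2 22.2
    endloop
  endfacet
  facet normal -0.0512 0.9987 0.0000
    outer loop
      vertex 6.9 9.9 0.0
      vertex 3.0 9.7 0.0
      vertex 3.0 9.7 22.2
    endloop
  endfacet
  facet normal -0.0512 0.9987 0.0000
    outer loop
      vertex 6.9 9.9 0.0
      vertex 3.0 9.7 22.2
      vertex 6.9 9.9 22.2
    endloop
  endfacet
  facet normal -0.7198 0.6941 0.0000
    outer loop
      vertex 3.0 9.7 0.0
      vertex 0.3 6.9 0.0
      vertex 0.3 6.9 22.2
    endloop
  endfacet
  facet normal -0.7198 0.6941 0.0000
    outer loop
      vertex 3.0 9.7 0.0
      vertex 0.3 6.9 22.2
      vertex 3.0 9.7 22.2
    endloop
  endfacet
  facet normal -0.9987 -0.0512 0.0000
    outer loop
      vertex 0.3 6.9 0.0
      vertex 0.5 3.0 0.0
      vertex 0.5 3.0 22.2
    endloop
  endfacet
  facet normal -0.9987 -0.0512 0.0000
    outer loop
      vertex 0.3 6.9 0.0
      vertex 0.5 3.0 22.2
      vertex 0.3 6.9 22.2
    endloop
  endfacet
  facet normal -0.6941 -0.7198 0.0000
    outer loop
      vertex 0.5 3.0 0.0
      vertex 3.3 0.3 0.0
      vertex 3.3 0.3 22.2
    endloop
  endfacet
  facet normal -0.6941 -0.7198 0.0000
    outer loop
      vertex 0.5 3.0 0.0
      vertex 3.3 0.3 22.2
      vertex 0.5 3.0 22.2
    endloop
  endfacet
  facet normal 0.0512 -0.9987 0.0000
    outer loop
      vertex 3.3 0.3 0.0
      vertex 7.2 0.5 0.0
      vertex 7.2 0.5 22.2
    endloop
  endfacet
  facet normal 0.0512 -0.9987 0.0000
    outer loop
      vertex 3.3 0.3 0.0
      vertex 7.2 0.5 22.2
      vertex 3.3 0.3 22.2
    endloop
  endfacet
  facet normal 0.7198 -0.6941 0.0000
    outer loop
      vertex 7.2 0.5 0.0
      vertex 9.9 3.3 0.0
      vertex 9.9 3.3 22.2
    endloop
  endfacet
  facet normal 0.7198 -0.6941 0.0000
    outer loop
      vertex 7.2 0.5 0.0
      vertex 9.9 3.3 22.2
      vertex 7.2 0.5 22.2
    endloop
  endfacet
  facet normal 0.9987 0.0512 0.0000
    outer loop
      vertex 9.9 3.3 0.0
      vertex 9.7 7.2 0.0
      vertex 9.7 7.2 22.2
    endloop
  endfacet
  facet normal 0.9987 0.0512 0.0000
    outer loop
      vertex 9.9 3.3 0.0
      vertex 9.7 7.2 22.2
      vertex 9.9 3.3 22.2
    endloop
  endfacet
endsolid part

The G0 Z moves step by Δz≈7.4 mm. Every layer's G1 loop is the same polygon, so the solid is a straight extrusion of it from z=0 to z≈22.2. Closing with flat bottom and top caps and triangulating gives 28 facets — a regular 8-sided prism (a cylinder approximated with 8 flat sides), circumscribed radius ≈ 5.1 mm, height ≈ 22.2 mm.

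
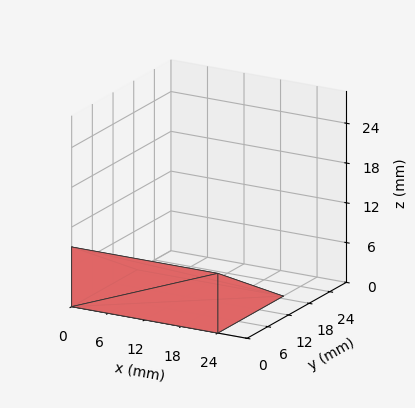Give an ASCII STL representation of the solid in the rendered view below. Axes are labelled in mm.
Reading the render: the shape is a wedge (ramp): 24 × 19 mm base, rising to 9 mm along the y=0 edge and sloping linearly to z=0 at y=19 (dimensions read to the nearest mm from the axis ticks). For the STL, each face is triangulated and given an outward normal.

solid part
  facet normal 0.0000 0.0000 -1.0000
    outer loop
      vertex 24.000 19.000 0.000
      vertex 24.000 0.000 0.000
      vertex 0.000 0.000 0.000
    endloop
  endfacet
  facet normal 0.0000 0.0000 -1.0000
    outer loop
      vertex 0.000 19.000 0.000
      vertex 24.000 19.000 0.000
      vertex 0.000 0.000 0.000
    endloop
  endfacet
  facet normal 0.0000 -1.0000 0.0000
    outer loop
      vertex 0.000 0.000 0.000
      vertex 24.000 0.000 0.000
      vertex 24.000 0.000 9.000
    endloop
  endfacet
  facet normal 0.0000 -1.0000 0.0000
    outer loop
      vertex 0.000 0.000 0.000
      vertex 24.000 0.000 9.000
      vertex 0.000 0.000 9.000
    endloop
  endfacet
  facet normal 0.0000 0.4281 0.9037
    outer loop
      vertex 0.000 0.000 9.000
      vertex 24.000 0.000 9.000
      vertex 24.000 19.000 0.000
    endloop
  endfacet
  facet normal 0.0000 0.4281 0.9037
    outer loop
      vertex 0.000 0.000 9.000
      vertex 24.000 19.000 0.000
      vertex 0.000 19.000 0.000
    endloop
  endfacet
  facet normal -1.0000 0.0000 0.0000
    outer loop
      vertex 0.000 0.000 9.000
      vertex 0.000 19.000 0.000
      vertex 0.000 0.000 0.000
    endloop
  endfacet
  facet normal 1.0000 0.0000 0.0000
    outer loop
      vertex 24.000 0.000 0.000
      vertex 24.000 19.000 0.000
      vertex 24.000 0.000 9.000
    endloop
  endfacet
endsolid part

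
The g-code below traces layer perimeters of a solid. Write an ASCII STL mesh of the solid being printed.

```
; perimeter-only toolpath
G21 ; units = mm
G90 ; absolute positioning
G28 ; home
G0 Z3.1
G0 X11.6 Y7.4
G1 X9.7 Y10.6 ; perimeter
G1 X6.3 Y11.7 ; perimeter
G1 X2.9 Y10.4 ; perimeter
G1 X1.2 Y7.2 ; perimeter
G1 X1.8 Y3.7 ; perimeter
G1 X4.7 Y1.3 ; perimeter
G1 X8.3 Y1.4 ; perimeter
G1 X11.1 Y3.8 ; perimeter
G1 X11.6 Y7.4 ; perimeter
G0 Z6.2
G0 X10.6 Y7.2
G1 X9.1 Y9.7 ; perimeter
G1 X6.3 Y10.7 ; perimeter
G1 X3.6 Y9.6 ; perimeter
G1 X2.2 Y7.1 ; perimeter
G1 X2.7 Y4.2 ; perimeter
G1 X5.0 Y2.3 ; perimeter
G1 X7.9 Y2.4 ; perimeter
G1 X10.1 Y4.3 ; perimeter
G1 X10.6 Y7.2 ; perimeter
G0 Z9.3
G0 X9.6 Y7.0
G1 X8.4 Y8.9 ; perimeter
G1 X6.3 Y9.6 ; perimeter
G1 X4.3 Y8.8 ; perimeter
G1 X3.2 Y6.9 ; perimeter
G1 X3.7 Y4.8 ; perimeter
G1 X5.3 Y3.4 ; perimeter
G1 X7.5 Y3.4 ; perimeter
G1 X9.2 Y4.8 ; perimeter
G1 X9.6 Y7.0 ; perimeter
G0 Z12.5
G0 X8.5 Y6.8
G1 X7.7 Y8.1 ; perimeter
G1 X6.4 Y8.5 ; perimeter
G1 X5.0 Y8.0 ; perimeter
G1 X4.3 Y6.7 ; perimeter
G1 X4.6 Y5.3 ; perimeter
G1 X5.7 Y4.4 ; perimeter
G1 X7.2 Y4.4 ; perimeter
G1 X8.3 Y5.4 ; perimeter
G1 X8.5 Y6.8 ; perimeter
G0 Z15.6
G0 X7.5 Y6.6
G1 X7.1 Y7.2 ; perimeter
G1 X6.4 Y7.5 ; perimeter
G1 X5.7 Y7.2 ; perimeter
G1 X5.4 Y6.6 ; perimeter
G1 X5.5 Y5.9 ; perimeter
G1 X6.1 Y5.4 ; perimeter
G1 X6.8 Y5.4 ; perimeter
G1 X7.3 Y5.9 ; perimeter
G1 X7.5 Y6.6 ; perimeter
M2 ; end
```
solid part
  facet normal 0.0000 0.0000 -1.0000
    outer loop
      vertex 6.3 12.8 0.0
      vertex 10.4 11.4 0.0
      vertex 12.7 7.6 0.0
    endloop
  endfacet
  facet normal 0.0000 0.0000 -1.0000
    outer loop
      vertex 2.2 11.2 0.0
      vertex 6.3 12.8 0.0
      vertex 12.7 7.6 0.0
    endloop
  endfacet
  facet normal 0.0000 0.0000 -1.0000
    outer loop
      vertex 0.1 7.4 0.0
      vertex 2.2 11.2 0.0
      vertex 12.7 7.6 0.0
    endloop
  endfacet
  facet normal 0.0000 0.0000 -1.0000
    outer loop
      vertex 0.9 3.1 0.0
      vertex 0.1 7.4 0.0
      vertex 12.7 7.6 0.0
    endloop
  endfacet
  facet normal 0.0000 0.0000 -1.0000
    outer loop
      vertex 4.3 0.3 0.0
      vertex 0.9 3.1 0.0
      vertex 12.7 7.6 0.0
    endloop
  endfacet
  facet normal 0.0000 0.0000 -1.0000
    outer loop
      vertex 8.7 0.4 0.0
      vertex 4.3 0.3 0.0
      vertex 12.7 7.6 0.0
    endloop
  endfacet
  facet normal 0.0000 0.0000 -1.0000
    outer loop
      vertex 12.0 3.3 0.0
      vertex 8.7 0.4 0.0
      vertex 12.7 7.6 0.0
    endloop
  endfacet
  facet normal 0.8145 0.4930 0.3060
    outer loop
      vertex 12.7 7.6 0.0
      vertex 10.4 11.4 0.0
      vertex 6.4 6.4 18.7
    endloop
  endfacet
  facet normal 0.3076 0.9008 0.3066
    outer loop
      vertex 10.4 11.4 0.0
      vertex 6.3 12.8 0.0
      vertex 6.4 6.4 18.7
    endloop
  endfacet
  facet normal -0.3462 0.8871 0.3054
    outer loop
      vertex 6.3 12.8 0.0
      vertex 2.2 11.2 0.0
      vertex 6.4 6.4 18.7
    endloop
  endfacet
  facet normal -0.8334 0.4606 0.3054
    outer loop
      vertex 2.2 11.2 0.0
      vertex 0.1 7.4 0.0
      vertex 6.4 6.4 18.7
    endloop
  endfacet
  facet normal -0.9360 -0.1741 0.3060
    outer loop
      vertex 0.1 7.4 0.0
      vertex 0.9 3.1 0.0
      vertex 6.4 6.4 18.7
    endloop
  endfacet
  facet normal -0.6049 -0.7345 0.3075
    outer loop
      vertex 0.9 3.1 0.0
      vertex 4.3 0.3 0.0
      vertex 6.4 6.4 18.7
    endloop
  endfacet
  facet normal 0.0216 -0.9512 0.3079
    outer loop
      vertex 4.3 0.3 0.0
      vertex 8.7 0.4 0.0
      vertex 6.4 6.4 18.7
    endloop
  endfacet
  facet normal 0.6283 -0.7150 0.3067
    outer loop
      vertex 8.7 0.4 0.0
      vertex 12.0 3.3 0.0
      vertex 6.4 6.4 18.7
    endloop
  endfacet
  facet normal 0.9394 -0.1529 0.3067
    outer loop
      vertex 12.0 3.3 0.0
      vertex 12.7 7.6 0.0
      vertex 6.4 6.4 18.7
    endloop
  endfacet
endsolid part

The G0 Z moves step by Δz≈3.1 mm. The G1 loops shrink linearly with z, so the solid tapers from its base footprint up to z≈18.7. Closing with a flat bottom cap and the tapered top and triangulating gives 16 facets — a regular 9-sided pyramid, base circumscribed radius ≈ 6.4 mm, apex at z ≈ 18.7 mm.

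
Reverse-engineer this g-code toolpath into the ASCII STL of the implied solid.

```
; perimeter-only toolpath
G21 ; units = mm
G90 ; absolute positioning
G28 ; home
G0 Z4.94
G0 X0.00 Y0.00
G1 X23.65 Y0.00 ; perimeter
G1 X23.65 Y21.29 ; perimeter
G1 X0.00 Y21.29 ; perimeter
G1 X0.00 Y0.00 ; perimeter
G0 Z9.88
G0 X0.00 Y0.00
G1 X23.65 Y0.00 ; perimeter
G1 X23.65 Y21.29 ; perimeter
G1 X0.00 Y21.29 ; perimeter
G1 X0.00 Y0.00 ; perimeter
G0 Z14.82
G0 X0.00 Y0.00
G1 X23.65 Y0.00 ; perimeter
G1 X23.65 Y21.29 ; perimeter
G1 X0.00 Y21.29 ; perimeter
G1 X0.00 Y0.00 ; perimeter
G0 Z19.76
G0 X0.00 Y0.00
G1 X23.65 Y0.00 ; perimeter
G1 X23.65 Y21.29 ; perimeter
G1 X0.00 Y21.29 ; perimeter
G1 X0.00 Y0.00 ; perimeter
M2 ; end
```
solid part
  facet normal 0.0000 0.0000 -1.0000
    outer loop
      vertex 23.65 21.29 0.00
      vertex 23.65 0.00 0.00
      vertex 0.00 0.00 0.00
    endloop
  endfacet
  facet normal 0.0000 0.0000 -1.0000
    outer loop
      vertex 0.00 21.29 0.00
      vertex 23.65 21.29 0.00
      vertex 0.00 0.00 0.00
    endloop
  endfacet
  facet normal 0.0000 0.0000 1.0000
    outer loop
      vertex 0.00 0.00 19.76
      vertex 23.65 0.00 19.76
      vertex 23.65 21.29 19.76
    endloop
  endfacet
  facet normal 0.0000 0.0000 1.0000
    outer loop
      vertex 0.00 0.00 19.76
      vertex 23.65 21.29 19.76
      vertex 0.00 21.29 19.76
    endloop
  endfacet
  facet normal 0.0000 -1.0000 0.0000
    outer loop
      vertex 0.00 0.00 0.00
      vertex 23.65 0.00 0.00
      vertex 23.65 0.00 19.76
    endloop
  endfacet
  facet normal 0.0000 -1.0000 0.0000
    outer loop
      vertex 0.00 0.00 0.00
      vertex 23.65 0.00 19.76
      vertex 0.00 0.00 19.76
    endloop
  endfacet
  facet normal 0.0000 1.0000 0.0000
    outer loop
      vertex 23.65 21.29 19.76
      vertex 23.65 21.29 0.00
      vertex 0.00 21.29 0.00
    endloop
  endfacet
  facet normal 0.0000 1.0000 0.0000
    outer loop
      vertex 0.00 21.29 19.76
      vertex 23.65 21.29 19.76
      vertex 0.00 21.29 0.00
    endloop
  endfacet
  facet normal -1.0000 0.0000 0.0000
    outer loop
      vertex 0.00 21.29 19.76
      vertex 0.00 21.29 0.00
      vertex 0.00 0.00 0.00
    endloop
  endfacet
  facet normal -1.0000 0.0000 0.0000
    outer loop
      vertex 0.00 0.00 19.76
      vertex 0.00 21.29 19.76
      vertex 0.00 0.00 0.00
    endloop
  endfacet
  facet normal 1.0000 0.0000 0.0000
    outer loop
      vertex 23.65 0.00 0.00
      vertex 23.65 21.29 0.00
      vertex 23.65 21.29 19.76
    endloop
  endfacet
  facet normal 1.0000 0.0000 0.0000
    outer loop
      vertex 23.65 0.00 0.00
      vertex 23.65 21.29 19.76
      vertex 23.65 0.00 19.76
    endloop
  endfacet
endsolid part

The G0 Z moves step by Δz≈4.94 mm. Every layer's G1 loop is the same polygon, so the solid is a straight extrusion of it from z=0 to z≈19.8. Closing with flat bottom and top caps and triangulating gives 12 facets — a rectangular box, roughly 23.6 × 21.3 mm footprint and 19.8 mm tall.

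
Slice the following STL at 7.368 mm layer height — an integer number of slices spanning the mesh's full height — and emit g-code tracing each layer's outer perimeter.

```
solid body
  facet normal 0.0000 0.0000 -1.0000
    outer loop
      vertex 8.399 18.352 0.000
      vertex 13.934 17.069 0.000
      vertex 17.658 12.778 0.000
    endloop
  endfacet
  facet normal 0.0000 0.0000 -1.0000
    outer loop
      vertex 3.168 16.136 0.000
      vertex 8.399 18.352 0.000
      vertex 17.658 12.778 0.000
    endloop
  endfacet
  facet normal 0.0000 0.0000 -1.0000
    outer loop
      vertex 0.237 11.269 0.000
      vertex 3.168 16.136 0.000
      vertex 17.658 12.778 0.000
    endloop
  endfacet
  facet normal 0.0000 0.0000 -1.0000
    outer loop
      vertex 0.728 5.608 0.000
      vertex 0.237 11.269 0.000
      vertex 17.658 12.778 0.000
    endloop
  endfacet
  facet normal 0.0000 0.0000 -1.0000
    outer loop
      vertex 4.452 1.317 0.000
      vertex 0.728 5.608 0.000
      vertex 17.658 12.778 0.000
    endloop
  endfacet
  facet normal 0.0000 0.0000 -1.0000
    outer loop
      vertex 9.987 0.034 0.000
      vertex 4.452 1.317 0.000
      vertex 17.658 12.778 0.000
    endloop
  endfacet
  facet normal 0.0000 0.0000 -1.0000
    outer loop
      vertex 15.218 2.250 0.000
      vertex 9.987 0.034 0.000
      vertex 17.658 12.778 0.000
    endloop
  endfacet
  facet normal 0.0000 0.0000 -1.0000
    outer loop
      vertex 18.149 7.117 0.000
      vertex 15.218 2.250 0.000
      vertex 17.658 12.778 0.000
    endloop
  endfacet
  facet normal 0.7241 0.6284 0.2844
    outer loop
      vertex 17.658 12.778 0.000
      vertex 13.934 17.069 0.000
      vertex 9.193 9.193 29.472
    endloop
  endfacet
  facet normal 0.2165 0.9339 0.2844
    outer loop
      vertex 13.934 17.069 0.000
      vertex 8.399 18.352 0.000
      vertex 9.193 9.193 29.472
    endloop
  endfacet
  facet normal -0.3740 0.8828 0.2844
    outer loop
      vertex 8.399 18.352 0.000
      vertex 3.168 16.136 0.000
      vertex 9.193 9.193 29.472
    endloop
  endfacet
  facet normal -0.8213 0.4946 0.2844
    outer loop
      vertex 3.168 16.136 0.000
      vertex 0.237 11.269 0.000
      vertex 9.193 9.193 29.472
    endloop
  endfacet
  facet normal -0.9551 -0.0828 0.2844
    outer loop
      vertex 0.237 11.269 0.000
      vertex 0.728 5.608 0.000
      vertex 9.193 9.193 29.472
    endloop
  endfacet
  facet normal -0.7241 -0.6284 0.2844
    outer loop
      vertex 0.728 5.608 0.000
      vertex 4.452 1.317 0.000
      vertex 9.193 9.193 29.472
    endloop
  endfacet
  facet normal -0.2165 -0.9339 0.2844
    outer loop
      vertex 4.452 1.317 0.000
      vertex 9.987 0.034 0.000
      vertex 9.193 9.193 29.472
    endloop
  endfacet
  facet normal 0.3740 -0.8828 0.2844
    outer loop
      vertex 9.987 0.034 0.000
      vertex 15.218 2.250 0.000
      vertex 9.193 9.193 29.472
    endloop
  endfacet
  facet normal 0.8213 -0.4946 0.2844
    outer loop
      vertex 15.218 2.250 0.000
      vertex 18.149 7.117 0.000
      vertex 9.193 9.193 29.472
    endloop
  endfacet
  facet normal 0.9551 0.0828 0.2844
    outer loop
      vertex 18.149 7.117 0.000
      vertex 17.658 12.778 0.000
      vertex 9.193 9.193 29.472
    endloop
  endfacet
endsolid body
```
; perimeter-only toolpath
G21 ; units = mm
G90 ; absolute positioning
G28 ; home
; layer 1
G0 Z7.368
G0 X15.542 Y11.882
G1 X12.749 Y15.100
G1 X8.597 Y16.062
G1 X4.674 Y14.400
G1 X2.476 Y10.750
G1 X2.844 Y6.504
G1 X5.637 Y3.286
G1 X9.788 Y2.324
G1 X13.712 Y3.986
G1 X15.910 Y7.636
G1 X15.542 Y11.882
; layer 2
G0 Z14.736
G0 X13.425 Y10.986
G1 X11.563 Y13.131
G1 X8.796 Y13.773
G1 X6.181 Y12.665
G1 X4.715 Y10.231
G1 X4.960 Y7.400
G1 X6.822 Y5.255
G1 X9.590 Y4.614
G1 X12.206 Y5.721
G1 X13.671 Y8.155
G1 X13.425 Y10.986
; layer 3
G0 Z22.104
G0 X11.309 Y10.089
G1 X10.378 Y11.162
G1 X8.994 Y11.483
G1 X7.687 Y10.929
G1 X6.954 Y9.712
G1 X7.077 Y8.297
G1 X8.008 Y7.224
G1 X9.391 Y6.903
G1 X10.699 Y7.457
G1 X11.432 Y8.674
G1 X11.309 Y10.089
M2 ; end

The solid is a regular 10-sided pyramid, base circumscribed radius ≈ 9.19 mm, apex at z ≈ 29.5 mm. Slicing at Δz = 7.368 mm — 4 equal slices spanning the solid's height, so layer i sits at z = i·h/4 — gives 3 non-empty perimeters. Each is a 10-segment closed polygon; G0 lifts to the layer z and rapids to the start vertex, then G1 traces the edges. The cross-section shrinks linearly with z (the slice at the apex is degenerate and omitted).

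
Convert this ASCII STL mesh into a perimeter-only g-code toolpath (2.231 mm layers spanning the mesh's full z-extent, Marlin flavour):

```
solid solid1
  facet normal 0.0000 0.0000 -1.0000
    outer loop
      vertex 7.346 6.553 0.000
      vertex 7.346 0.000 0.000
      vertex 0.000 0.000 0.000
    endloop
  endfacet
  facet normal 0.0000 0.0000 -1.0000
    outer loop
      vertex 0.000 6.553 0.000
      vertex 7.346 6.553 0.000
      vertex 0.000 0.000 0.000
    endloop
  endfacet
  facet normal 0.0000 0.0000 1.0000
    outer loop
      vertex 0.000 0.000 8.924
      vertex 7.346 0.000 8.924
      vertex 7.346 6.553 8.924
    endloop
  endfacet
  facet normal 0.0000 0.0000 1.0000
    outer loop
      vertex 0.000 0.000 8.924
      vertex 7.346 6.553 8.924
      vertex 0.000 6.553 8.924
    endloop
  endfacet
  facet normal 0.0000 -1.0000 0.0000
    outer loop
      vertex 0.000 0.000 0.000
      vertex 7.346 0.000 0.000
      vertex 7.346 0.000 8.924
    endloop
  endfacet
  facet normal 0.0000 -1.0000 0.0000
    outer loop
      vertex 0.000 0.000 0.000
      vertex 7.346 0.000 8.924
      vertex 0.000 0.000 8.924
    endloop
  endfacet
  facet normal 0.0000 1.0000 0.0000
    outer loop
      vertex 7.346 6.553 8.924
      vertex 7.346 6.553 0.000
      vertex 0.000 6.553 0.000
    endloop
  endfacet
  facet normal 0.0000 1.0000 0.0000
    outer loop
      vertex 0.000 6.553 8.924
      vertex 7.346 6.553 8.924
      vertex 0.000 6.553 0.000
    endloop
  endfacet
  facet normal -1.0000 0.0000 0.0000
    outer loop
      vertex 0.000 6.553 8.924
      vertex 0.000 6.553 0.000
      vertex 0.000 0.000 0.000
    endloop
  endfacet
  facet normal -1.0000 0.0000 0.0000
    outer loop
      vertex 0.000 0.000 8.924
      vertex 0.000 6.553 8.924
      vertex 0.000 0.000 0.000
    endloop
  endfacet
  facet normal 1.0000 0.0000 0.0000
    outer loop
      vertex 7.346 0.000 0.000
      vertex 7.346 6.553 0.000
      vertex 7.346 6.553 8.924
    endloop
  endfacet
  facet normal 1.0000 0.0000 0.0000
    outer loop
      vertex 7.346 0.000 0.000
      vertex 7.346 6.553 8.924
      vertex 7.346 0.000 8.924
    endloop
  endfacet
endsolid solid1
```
; perimeter-only toolpath
G21 ; units = mm
G90 ; absolute positioning
G28 ; home
; layer 1
G0 Z2.231
G0 X0.000 Y0.000
G1 X7.346 Y0.000
G1 X7.346 Y6.553
G1 X0.000 Y6.553
G1 X0.000 Y0.000
; layer 2
G0 Z4.462
G0 X0.000 Y0.000
G1 X7.346 Y0.000
G1 X7.346 Y6.553
G1 X0.000 Y6.553
G1 X0.000 Y0.000
; layer 3
G0 Z6.693
G0 X0.000 Y0.000
G1 X7.346 Y0.000
G1 X7.346 Y6.553
G1 X0.000 Y6.553
G1 X0.000 Y0.000
; layer 4
G0 Z8.924
G0 X0.000 Y0.000
G1 X7.346 Y0.000
G1 X7.346 Y6.553
G1 X0.000 Y6.553
G1 X0.000 Y0.000
M2 ; end

The solid is a rectangular box, roughly 7.35 × 6.55 mm footprint and 8.92 mm tall. Slicing at Δz = 2.231 mm — 4 equal slices spanning the solid's height, so layer i sits at z = i·h/4 — gives 4 non-empty perimeters. Each is a 4-segment closed polygon; G0 lifts to the layer z and rapids to the start vertex, then G1 traces the edges.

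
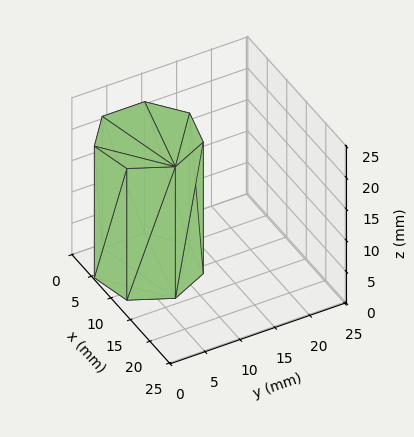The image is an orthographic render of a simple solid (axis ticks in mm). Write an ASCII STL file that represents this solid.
Reading the render: the shape is a regular 7-sided prism (a cylinder approximated with 7 flat sides), circumscribed radius ≈ 7 mm, height ≈ 21 mm (dimensions read to the nearest mm from the axis ticks). For the STL, each face is triangulated and given an outward normal.

solid part
  facet normal 0.0000 0.0000 -1.0000
    outer loop
      vertex 5.442 13.824 0.000
      vertex 11.364 12.473 0.000
      vertex 14.000 7.000 0.000
    endloop
  endfacet
  facet normal 0.0000 0.0000 -1.0000
    outer loop
      vertex 0.693 10.037 0.000
      vertex 5.442 13.824 0.000
      vertex 14.000 7.000 0.000
    endloop
  endfacet
  facet normal 0.0000 0.0000 -1.0000
    outer loop
      vertex 0.693 3.963 0.000
      vertex 0.693 10.037 0.000
      vertex 14.000 7.000 0.000
    endloop
  endfacet
  facet normal 0.0000 0.0000 -1.0000
    outer loop
      vertex 5.442 0.176 0.000
      vertex 0.693 3.963 0.000
      vertex 14.000 7.000 0.000
    endloop
  endfacet
  facet normal 0.0000 0.0000 -1.0000
    outer loop
      vertex 11.364 1.527 0.000
      vertex 5.442 0.176 0.000
      vertex 14.000 7.000 0.000
    endloop
  endfacet
  facet normal 0.0000 0.0000 1.0000
    outer loop
      vertex 14.000 7.000 21.000
      vertex 11.364 12.473 21.000
      vertex 5.442 13.824 21.000
    endloop
  endfacet
  facet normal 0.0000 0.0000 1.0000
    outer loop
      vertex 14.000 7.000 21.000
      vertex 5.442 13.824 21.000
      vertex 0.693 10.037 21.000
    endloop
  endfacet
  facet normal 0.0000 0.0000 1.0000
    outer loop
      vertex 14.000 7.000 21.000
      vertex 0.693 10.037 21.000
      vertex 0.693 3.963 21.000
    endloop
  endfacet
  facet normal 0.0000 0.0000 1.0000
    outer loop
      vertex 14.000 7.000 21.000
      vertex 0.693 3.963 21.000
      vertex 5.442 0.176 21.000
    endloop
  endfacet
  facet normal 0.0000 0.0000 1.0000
    outer loop
      vertex 14.000 7.000 21.000
      vertex 5.442 0.176 21.000
      vertex 11.364 1.527 21.000
    endloop
  endfacet
  facet normal 0.9009 0.4339 0.0000
    outer loop
      vertex 14.000 7.000 0.000
      vertex 11.364 12.473 0.000
      vertex 11.364 12.473 21.000
    endloop
  endfacet
  facet normal 0.9009 0.4339 0.0000
    outer loop
      vertex 14.000 7.000 0.000
      vertex 11.364 12.473 21.000
      vertex 14.000 7.000 21.000
    endloop
  endfacet
  facet normal 0.2224 0.9750 0.0000
    outer loop
      vertex 11.364 12.473 0.000
      vertex 5.442 13.824 0.000
      vertex 5.442 13.824 21.000
    endloop
  endfacet
  facet normal 0.2224 0.9750 0.0000
    outer loop
      vertex 11.364 12.473 0.000
      vertex 5.442 13.824 21.000
      vertex 11.364 12.473 21.000
    endloop
  endfacet
  facet normal -0.6235 0.7818 0.0000
    outer loop
      vertex 5.442 13.824 0.000
      vertex 0.693 10.037 0.000
      vertex 0.693 10.037 21.000
    endloop
  endfacet
  facet normal -0.6235 0.7818 0.0000
    outer loop
      vertex 5.442 13.824 0.000
      vertex 0.693 10.037 21.000
      vertex 5.442 13.824 21.000
    endloop
  endfacet
  facet normal -1.0000 0.0000 0.0000
    outer loop
      vertex 0.693 10.037 0.000
      vertex 0.693 3.963 0.000
      vertex 0.693 3.963 21.000
    endloop
  endfacet
  facet normal -1.0000 0.0000 0.0000
    outer loop
      vertex 0.693 10.037 0.000
      vertex 0.693 3.963 21.000
      vertex 0.693 10.037 21.000
    endloop
  endfacet
  facet normal -0.6235 -0.7818 0.0000
    outer loop
      vertex 0.693 3.963 0.000
      vertex 5.442 0.176 0.000
      vertex 5.442 0.176 21.000
    endloop
  endfacet
  facet normal -0.6235 -0.7818 0.0000
    outer loop
      vertex 0.693 3.963 0.000
      vertex 5.442 0.176 21.000
      vertex 0.693 3.963 21.000
    endloop
  endfacet
  facet normal 0.2224 -0.9750 0.0000
    outer loop
      vertex 5.442 0.176 0.000
      vertex 11.364 1.527 0.000
      vertex 11.364 1.527 21.000
    endloop
  endfacet
  facet normal 0.2224 -0.9750 0.0000
    outer loop
      vertex 5.442 0.176 0.000
      vertex 11.364 1.527 21.000
      vertex 5.442 0.176 21.000
    endloop
  endfacet
  facet normal 0.9009 -0.4339 0.0000
    outer loop
      vertex 11.364 1.527 0.000
      vertex 14.000 7.000 0.000
      vertex 14.000 7.000 21.000
    endloop
  endfacet
  facet normal 0.9009 -0.4339 0.0000
    outer loop
      vertex 11.364 1.527 0.000
      vertex 14.000 7.000 21.000
      vertex 11.364 1.527 21.000
    endloop
  endfacet
endsolid part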